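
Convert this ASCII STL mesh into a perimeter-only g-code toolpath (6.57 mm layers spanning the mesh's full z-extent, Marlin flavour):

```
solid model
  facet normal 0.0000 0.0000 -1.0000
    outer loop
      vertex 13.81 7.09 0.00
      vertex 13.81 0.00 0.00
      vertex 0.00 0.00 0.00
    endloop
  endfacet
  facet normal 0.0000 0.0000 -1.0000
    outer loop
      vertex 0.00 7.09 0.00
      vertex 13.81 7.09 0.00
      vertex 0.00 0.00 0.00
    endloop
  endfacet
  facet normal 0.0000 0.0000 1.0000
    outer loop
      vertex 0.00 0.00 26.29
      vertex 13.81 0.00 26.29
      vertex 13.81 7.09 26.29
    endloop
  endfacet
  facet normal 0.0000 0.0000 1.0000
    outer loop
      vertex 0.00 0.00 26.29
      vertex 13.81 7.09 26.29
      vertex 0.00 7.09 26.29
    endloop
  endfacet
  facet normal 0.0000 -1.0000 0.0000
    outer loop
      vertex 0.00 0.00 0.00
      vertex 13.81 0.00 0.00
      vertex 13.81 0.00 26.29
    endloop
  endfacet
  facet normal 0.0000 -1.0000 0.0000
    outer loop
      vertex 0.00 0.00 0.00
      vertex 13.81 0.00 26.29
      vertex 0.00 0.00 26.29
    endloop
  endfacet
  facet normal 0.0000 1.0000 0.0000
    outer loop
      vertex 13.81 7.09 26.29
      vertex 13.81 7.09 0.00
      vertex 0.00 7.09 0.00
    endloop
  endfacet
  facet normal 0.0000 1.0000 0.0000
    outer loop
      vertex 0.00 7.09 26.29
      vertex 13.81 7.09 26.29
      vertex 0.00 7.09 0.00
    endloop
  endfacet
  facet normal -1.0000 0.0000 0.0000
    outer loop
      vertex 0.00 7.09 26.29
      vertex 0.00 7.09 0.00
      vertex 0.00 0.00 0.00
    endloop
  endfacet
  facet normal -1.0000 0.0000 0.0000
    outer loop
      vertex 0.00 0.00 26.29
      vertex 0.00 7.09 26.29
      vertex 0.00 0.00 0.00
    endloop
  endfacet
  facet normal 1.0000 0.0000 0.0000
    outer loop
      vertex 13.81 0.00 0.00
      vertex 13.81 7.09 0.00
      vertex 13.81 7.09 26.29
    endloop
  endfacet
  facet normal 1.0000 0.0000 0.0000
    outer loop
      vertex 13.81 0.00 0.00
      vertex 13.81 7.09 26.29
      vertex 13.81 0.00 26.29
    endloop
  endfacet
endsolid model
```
; perimeter-only toolpath
G21 ; units = mm
G90 ; absolute positioning
G28 ; home
; layer 1
G0 Z6.57
G0 X0.00 Y0.00
G1 X13.81 Y0.00
G1 X13.81 Y7.09
G1 X0.00 Y7.09
G1 X0.00 Y0.00
; layer 2
G0 Z13.14
G0 X0.00 Y0.00
G1 X13.81 Y0.00
G1 X13.81 Y7.09
G1 X0.00 Y7.09
G1 X0.00 Y0.00
; layer 3
G0 Z19.72
G0 X0.00 Y0.00
G1 X13.81 Y0.00
G1 X13.81 Y7.09
G1 X0.00 Y7.09
G1 X0.00 Y0.00
; layer 4
G0 Z26.29
G0 X0.00 Y0.00
G1 X13.81 Y0.00
G1 X13.81 Y7.09
G1 X0.00 Y7.09
G1 X0.00 Y0.00
M2 ; end

The solid is a rectangular box, roughly 13.8 × 7.09 mm footprint and 26.3 mm tall. Slicing at Δz = 6.57 mm — 4 equal slices spanning the solid's height, so layer i sits at z = i·h/4 — gives 4 non-empty perimeters. Each is a 4-segment closed polygon; G0 lifts to the layer z and rapids to the start vertex, then G1 traces the edges.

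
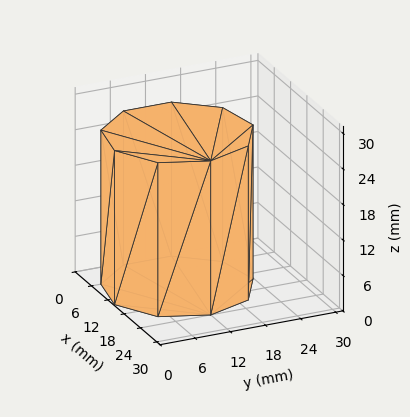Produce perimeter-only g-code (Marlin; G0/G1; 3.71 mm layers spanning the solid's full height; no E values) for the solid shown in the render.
Reading the render: the shape is a regular 9-sided prism (a cylinder approximated with 9 flat sides), circumscribed radius ≈ 12 mm, height ≈ 26 mm (dimensions read to the nearest mm from the axis ticks). For the g-code, the solid's height is divided into equal slices at the stated Δz and each level perimeter traced with G1 moves after a G0 lift.

; perimeter-only toolpath
G21 ; units = mm
G90 ; absolute positioning
G28 ; home
; layer 1
G0 Z3.71
G0 X24.00 Y12.00
G1 X21.19 Y19.71
G1 X14.08 Y23.82
G1 X6.00 Y22.39
G1 X0.72 Y16.10
G1 X0.72 Y7.90
G1 X6.00 Y1.61
G1 X14.08 Y0.18
G1 X21.19 Y4.29
G1 X24.00 Y12.00
; layer 2
G0 Z7.43
G0 X24.00 Y12.00
G1 X21.19 Y19.71
G1 X14.08 Y23.82
G1 X6.00 Y22.39
G1 X0.72 Y16.10
G1 X0.72 Y7.90
G1 X6.00 Y1.61
G1 X14.08 Y0.18
G1 X21.19 Y4.29
G1 X24.00 Y12.00
; layer 3
G0 Z11.14
G0 X24.00 Y12.00
G1 X21.19 Y19.71
G1 X14.08 Y23.82
G1 X6.00 Y22.39
G1 X0.72 Y16.10
G1 X0.72 Y7.90
G1 X6.00 Y1.61
G1 X14.08 Y0.18
G1 X21.19 Y4.29
G1 X24.00 Y12.00
; layer 4
G0 Z14.86
G0 X24.00 Y12.00
G1 X21.19 Y19.71
G1 X14.08 Y23.82
G1 X6.00 Y22.39
G1 X0.72 Y16.10
G1 X0.72 Y7.90
G1 X6.00 Y1.61
G1 X14.08 Y0.18
G1 X21.19 Y4.29
G1 X24.00 Y12.00
; layer 5
G0 Z18.57
G0 X24.00 Y12.00
G1 X21.19 Y19.71
G1 X14.08 Y23.82
G1 X6.00 Y22.39
G1 X0.72 Y16.10
G1 X0.72 Y7.90
G1 X6.00 Y1.61
G1 X14.08 Y0.18
G1 X21.19 Y4.29
G1 X24.00 Y12.00
; layer 6
G0 Z22.29
G0 X24.00 Y12.00
G1 X21.19 Y19.71
G1 X14.08 Y23.82
G1 X6.00 Y22.39
G1 X0.72 Y16.10
G1 X0.72 Y7.90
G1 X6.00 Y1.61
G1 X14.08 Y0.18
G1 X21.19 Y4.29
G1 X24.00 Y12.00
; layer 7
G0 Z26.00
G0 X24.00 Y12.00
G1 X21.19 Y19.71
G1 X14.08 Y23.82
G1 X6.00 Y22.39
G1 X0.72 Y16.10
G1 X0.72 Y7.90
G1 X6.00 Y1.61
G1 X14.08 Y0.18
G1 X21.19 Y4.29
G1 X24.00 Y12.00
M2 ; end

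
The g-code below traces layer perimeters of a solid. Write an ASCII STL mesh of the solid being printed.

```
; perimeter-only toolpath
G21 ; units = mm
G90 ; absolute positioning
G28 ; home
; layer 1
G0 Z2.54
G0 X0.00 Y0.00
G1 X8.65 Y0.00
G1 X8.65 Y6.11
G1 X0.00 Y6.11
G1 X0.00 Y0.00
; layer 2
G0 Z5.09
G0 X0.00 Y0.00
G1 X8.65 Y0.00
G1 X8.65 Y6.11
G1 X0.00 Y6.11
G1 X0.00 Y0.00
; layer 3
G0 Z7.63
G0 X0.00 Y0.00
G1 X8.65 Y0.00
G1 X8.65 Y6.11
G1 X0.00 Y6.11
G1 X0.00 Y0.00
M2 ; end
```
solid part
  facet normal 0.0000 0.0000 -1.0000
    outer loop
      vertex 8.65 6.11 0.00
      vertex 8.65 0.00 0.00
      vertex 0.00 0.00 0.00
    endloop
  endfacet
  facet normal 0.0000 0.0000 -1.0000
    outer loop
      vertex 0.00 6.11 0.00
      vertex 8.65 6.11 0.00
      vertex 0.00 0.00 0.00
    endloop
  endfacet
  facet normal 0.0000 0.0000 1.0000
    outer loop
      vertex 0.00 0.00 7.63
      vertex 8.65 0.00 7.63
      vertex 8.65 6.11 7.63
    endloop
  endfacet
  facet normal 0.0000 0.0000 1.0000
    outer loop
      vertex 0.00 0.00 7.63
      vertex 8.65 6.11 7.63
      vertex 0.00 6.11 7.63
    endloop
  endfacet
  facet normal 0.0000 -1.0000 0.0000
    outer loop
      vertex 0.00 0.00 0.00
      vertex 8.65 0.00 0.00
      vertex 8.65 0.00 7.63
    endloop
  endfacet
  facet normal 0.0000 -1.0000 0.0000
    outer loop
      vertex 0.00 0.00 0.00
      vertex 8.65 0.00 7.63
      vertex 0.00 0.00 7.63
    endloop
  endfacet
  facet normal 0.0000 1.0000 0.0000
    outer loop
      vertex 8.65 6.11 7.63
      vertex 8.65 6.11 0.00
      vertex 0.00 6.11 0.00
    endloop
  endfacet
  facet normal 0.0000 1.0000 0.0000
    outer loop
      vertex 0.00 6.11 7.63
      vertex 8.65 6.11 7.63
      vertex 0.00 6.11 0.00
    endloop
  endfacet
  facet normal -1.0000 0.0000 0.0000
    outer loop
      vertex 0.00 6.11 7.63
      vertex 0.00 6.11 0.00
      vertex 0.00 0.00 0.00
    endloop
  endfacet
  facet normal -1.0000 0.0000 0.0000
    outer loop
      vertex 0.00 0.00 7.63
      vertex 0.00 6.11 7.63
      vertex 0.00 0.00 0.00
    endloop
  endfacet
  facet normal 1.0000 0.0000 0.0000
    outer loop
      vertex 8.65 0.00 0.00
      vertex 8.65 6.11 0.00
      vertex 8.65 6.11 7.63
    endloop
  endfacet
  facet normal 1.0000 0.0000 0.0000
    outer loop
      vertex 8.65 0.00 0.00
      vertex 8.65 6.11 7.63
      vertex 8.65 0.00 7.63
    endloop
  endfacet
endsolid part

The G0 Z moves step by Δz≈2.54 mm. Every layer's G1 loop is the same polygon, so the solid is a straight extrusion of it from z=0 to z≈7.63. Closing with flat bottom and top caps and triangulating gives 12 facets — a rectangular box, roughly 8.65 × 6.11 mm footprint and 7.63 mm tall.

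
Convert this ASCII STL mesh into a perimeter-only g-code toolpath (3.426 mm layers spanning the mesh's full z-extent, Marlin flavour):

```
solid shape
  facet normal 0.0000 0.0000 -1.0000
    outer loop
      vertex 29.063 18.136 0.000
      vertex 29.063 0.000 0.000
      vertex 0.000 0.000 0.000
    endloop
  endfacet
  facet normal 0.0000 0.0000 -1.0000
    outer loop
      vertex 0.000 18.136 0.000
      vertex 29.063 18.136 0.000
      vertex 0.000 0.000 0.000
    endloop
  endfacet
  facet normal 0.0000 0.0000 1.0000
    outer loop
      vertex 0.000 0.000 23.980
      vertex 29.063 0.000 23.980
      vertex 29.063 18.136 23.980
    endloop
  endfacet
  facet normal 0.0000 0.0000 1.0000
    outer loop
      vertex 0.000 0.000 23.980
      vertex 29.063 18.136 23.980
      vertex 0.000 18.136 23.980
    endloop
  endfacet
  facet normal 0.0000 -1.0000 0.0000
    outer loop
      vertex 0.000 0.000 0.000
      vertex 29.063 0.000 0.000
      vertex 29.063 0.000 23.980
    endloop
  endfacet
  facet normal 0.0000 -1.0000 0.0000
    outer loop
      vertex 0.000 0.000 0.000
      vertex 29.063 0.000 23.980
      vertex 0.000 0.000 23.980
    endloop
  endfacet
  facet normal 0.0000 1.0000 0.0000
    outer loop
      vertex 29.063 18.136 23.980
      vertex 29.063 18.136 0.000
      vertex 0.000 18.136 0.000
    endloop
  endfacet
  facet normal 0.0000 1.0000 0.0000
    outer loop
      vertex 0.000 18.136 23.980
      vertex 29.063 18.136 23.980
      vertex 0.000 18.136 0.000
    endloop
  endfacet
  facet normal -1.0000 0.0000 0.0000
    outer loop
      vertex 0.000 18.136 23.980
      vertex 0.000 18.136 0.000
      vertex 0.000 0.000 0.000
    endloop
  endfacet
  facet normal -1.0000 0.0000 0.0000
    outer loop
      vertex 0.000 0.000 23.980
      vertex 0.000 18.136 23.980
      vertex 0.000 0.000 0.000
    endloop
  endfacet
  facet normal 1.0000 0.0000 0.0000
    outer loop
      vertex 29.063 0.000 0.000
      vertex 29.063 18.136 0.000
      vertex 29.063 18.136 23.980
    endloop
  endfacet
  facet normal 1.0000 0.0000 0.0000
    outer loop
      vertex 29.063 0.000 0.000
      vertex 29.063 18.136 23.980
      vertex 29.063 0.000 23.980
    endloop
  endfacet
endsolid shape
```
; perimeter-only toolpath
G21 ; units = mm
G90 ; absolute positioning
G28 ; home
; layer 1
G0 Z3.426
G0 X0.000 Y0.000
G1 X29.063 Y0.000
G1 X29.063 Y18.136
G1 X0.000 Y18.136
G1 X0.000 Y0.000
; layer 2
G0 Z6.851
G0 X0.000 Y0.000
G1 X29.063 Y0.000
G1 X29.063 Y18.136
G1 X0.000 Y18.136
G1 X0.000 Y0.000
; layer 3
G0 Z10.277
G0 X0.000 Y0.000
G1 X29.063 Y0.000
G1 X29.063 Y18.136
G1 X0.000 Y18.136
G1 X0.000 Y0.000
; layer 4
G0 Z13.703
G0 X0.000 Y0.000
G1 X29.063 Y0.000
G1 X29.063 Y18.136
G1 X0.000 Y18.136
G1 X0.000 Y0.000
; layer 5
G0 Z17.129
G0 X0.000 Y0.000
G1 X29.063 Y0.000
G1 X29.063 Y18.136
G1 X0.000 Y18.136
G1 X0.000 Y0.000
; layer 6
G0 Z20.554
G0 X0.000 Y0.000
G1 X29.063 Y0.000
G1 X29.063 Y18.136
G1 X0.000 Y18.136
G1 X0.000 Y0.000
; layer 7
G0 Z23.980
G0 X0.000 Y0.000
G1 X29.063 Y0.000
G1 X29.063 Y18.136
G1 X0.000 Y18.136
G1 X0.000 Y0.000
M2 ; end

The solid is a rectangular box, roughly 29.1 × 18.1 mm footprint and 24 mm tall. Slicing at Δz = 3.426 mm — 7 equal slices spanning the solid's height, so layer i sits at z = i·h/7 — gives 7 non-empty perimeters. Each is a 4-segment closed polygon; G0 lifts to the layer z and rapids to the start vertex, then G1 traces the edges.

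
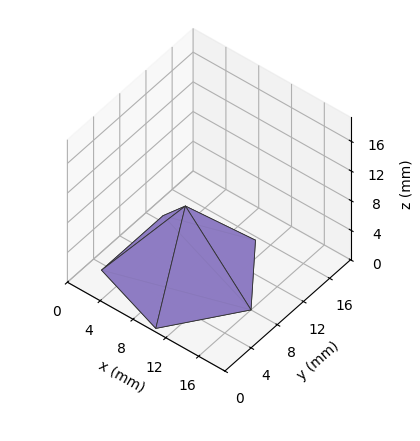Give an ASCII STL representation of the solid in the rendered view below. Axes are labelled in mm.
Reading the render: the shape is a regular 5-sided pyramid, base circumscribed radius ≈ 8 mm, apex at z ≈ 9 mm (dimensions read to the nearest mm from the axis ticks). For the STL, each face is triangulated and given an outward normal.

solid part
  facet normal 0.0000 0.0000 -1.0000
    outer loop
      vertex 1.53 12.70 0.00
      vertex 10.47 15.61 0.00
      vertex 16.00 8.00 0.00
    endloop
  endfacet
  facet normal 0.0000 0.0000 -1.0000
    outer loop
      vertex 1.53 3.30 0.00
      vertex 1.53 12.70 0.00
      vertex 16.00 8.00 0.00
    endloop
  endfacet
  facet normal 0.0000 0.0000 -1.0000
    outer loop
      vertex 10.47 0.39 0.00
      vertex 1.53 3.30 0.00
      vertex 16.00 8.00 0.00
    endloop
  endfacet
  facet normal 0.6568 0.4773 0.5838
    outer loop
      vertex 16.00 8.00 0.00
      vertex 10.47 15.61 0.00
      vertex 8.00 8.00 9.00
    endloop
  endfacet
  facet normal -0.2513 0.7720 0.5838
    outer loop
      vertex 10.47 15.61 0.00
      vertex 1.53 12.70 0.00
      vertex 8.00 8.00 9.00
    endloop
  endfacet
  facet normal -0.8120 0.0000 0.5837
    outer loop
      vertex 1.53 12.70 0.00
      vertex 1.53 3.30 0.00
      vertex 8.00 8.00 9.00
    endloop
  endfacet
  facet normal -0.2513 -0.7720 0.5838
    outer loop
      vertex 1.53 3.30 0.00
      vertex 10.47 0.39 0.00
      vertex 8.00 8.00 9.00
    endloop
  endfacet
  facet normal 0.6568 -0.4773 0.5838
    outer loop
      vertex 10.47 0.39 0.00
      vertex 16.00 8.00 0.00
      vertex 8.00 8.00 9.00
    endloop
  endfacet
endsolid part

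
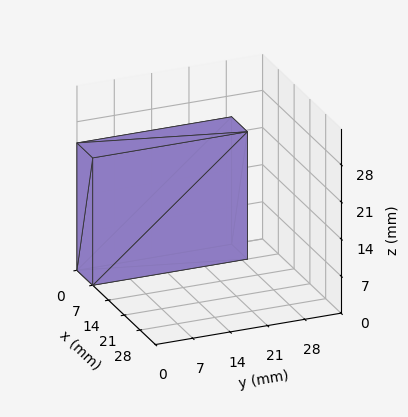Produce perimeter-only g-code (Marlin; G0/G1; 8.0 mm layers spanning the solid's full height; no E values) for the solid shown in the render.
Reading the render: the shape is a rectangular box, roughly 7 × 29 mm footprint and 24 mm tall (dimensions read to the nearest mm from the axis ticks). For the g-code, the solid's height is divided into equal slices at the stated Δz and each level perimeter traced with G1 moves after a G0 lift.

; perimeter-only toolpath
G21 ; units = mm
G90 ; absolute positioning
G28 ; home
; layer 1
G0 Z8.0
G0 X0.0 Y0.0
G1 X7.0 Y0.0
G1 X7.0 Y29.0
G1 X0.0 Y29.0
G1 X0.0 Y0.0
; layer 2
G0 Z16.0
G0 X0.0 Y0.0
G1 X7.0 Y0.0
G1 X7.0 Y29.0
G1 X0.0 Y29.0
G1 X0.0 Y0.0
; layer 3
G0 Z24.0
G0 X0.0 Y0.0
G1 X7.0 Y0.0
G1 X7.0 Y29.0
G1 X0.0 Y29.0
G1 X0.0 Y0.0
M2 ; end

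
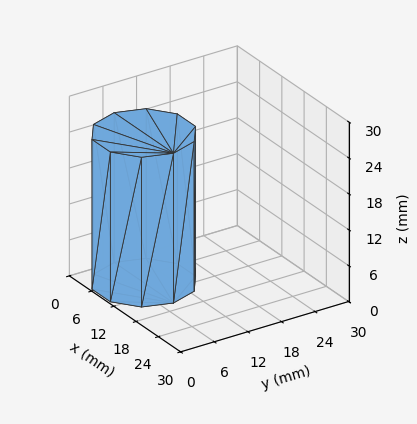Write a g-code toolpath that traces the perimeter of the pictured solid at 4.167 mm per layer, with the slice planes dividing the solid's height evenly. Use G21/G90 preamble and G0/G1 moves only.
Reading the render: the shape is a regular 10-sided prism (a cylinder approximated with 10 flat sides), circumscribed radius ≈ 8 mm, height ≈ 25 mm (dimensions read to the nearest mm from the axis ticks). For the g-code, the solid's height is divided into equal slices at the stated Δz and each level perimeter traced with G1 moves after a G0 lift.

; perimeter-only toolpath
G21 ; units = mm
G90 ; absolute positioning
G28 ; home
; layer 1
G0 Z4.167
G0 X16.000 Y8.000
G1 X14.472 Y12.702
G1 X10.472 Y15.608
G1 X5.528 Y15.608
G1 X1.528 Y12.702
G1 X0.000 Y8.000
G1 X1.528 Y3.298
G1 X5.528 Y0.392
G1 X10.472 Y0.392
G1 X14.472 Y3.298
G1 X16.000 Y8.000
; layer 2
G0 Z8.333
G0 X16.000 Y8.000
G1 X14.472 Y12.702
G1 X10.472 Y15.608
G1 X5.528 Y15.608
G1 X1.528 Y12.702
G1 X0.000 Y8.000
G1 X1.528 Y3.298
G1 X5.528 Y0.392
G1 X10.472 Y0.392
G1 X14.472 Y3.298
G1 X16.000 Y8.000
; layer 3
G0 Z12.500
G0 X16.000 Y8.000
G1 X14.472 Y12.702
G1 X10.472 Y15.608
G1 X5.528 Y15.608
G1 X1.528 Y12.702
G1 X0.000 Y8.000
G1 X1.528 Y3.298
G1 X5.528 Y0.392
G1 X10.472 Y0.392
G1 X14.472 Y3.298
G1 X16.000 Y8.000
; layer 4
G0 Z16.667
G0 X16.000 Y8.000
G1 X14.472 Y12.702
G1 X10.472 Y15.608
G1 X5.528 Y15.608
G1 X1.528 Y12.702
G1 X0.000 Y8.000
G1 X1.528 Y3.298
G1 X5.528 Y0.392
G1 X10.472 Y0.392
G1 X14.472 Y3.298
G1 X16.000 Y8.000
; layer 5
G0 Z20.833
G0 X16.000 Y8.000
G1 X14.472 Y12.702
G1 X10.472 Y15.608
G1 X5.528 Y15.608
G1 X1.528 Y12.702
G1 X0.000 Y8.000
G1 X1.528 Y3.298
G1 X5.528 Y0.392
G1 X10.472 Y0.392
G1 X14.472 Y3.298
G1 X16.000 Y8.000
; layer 6
G0 Z25.000
G0 X16.000 Y8.000
G1 X14.472 Y12.702
G1 X10.472 Y15.608
G1 X5.528 Y15.608
G1 X1.528 Y12.702
G1 X0.000 Y8.000
G1 X1.528 Y3.298
G1 X5.528 Y0.392
G1 X10.472 Y0.392
G1 X14.472 Y3.298
G1 X16.000 Y8.000
M2 ; end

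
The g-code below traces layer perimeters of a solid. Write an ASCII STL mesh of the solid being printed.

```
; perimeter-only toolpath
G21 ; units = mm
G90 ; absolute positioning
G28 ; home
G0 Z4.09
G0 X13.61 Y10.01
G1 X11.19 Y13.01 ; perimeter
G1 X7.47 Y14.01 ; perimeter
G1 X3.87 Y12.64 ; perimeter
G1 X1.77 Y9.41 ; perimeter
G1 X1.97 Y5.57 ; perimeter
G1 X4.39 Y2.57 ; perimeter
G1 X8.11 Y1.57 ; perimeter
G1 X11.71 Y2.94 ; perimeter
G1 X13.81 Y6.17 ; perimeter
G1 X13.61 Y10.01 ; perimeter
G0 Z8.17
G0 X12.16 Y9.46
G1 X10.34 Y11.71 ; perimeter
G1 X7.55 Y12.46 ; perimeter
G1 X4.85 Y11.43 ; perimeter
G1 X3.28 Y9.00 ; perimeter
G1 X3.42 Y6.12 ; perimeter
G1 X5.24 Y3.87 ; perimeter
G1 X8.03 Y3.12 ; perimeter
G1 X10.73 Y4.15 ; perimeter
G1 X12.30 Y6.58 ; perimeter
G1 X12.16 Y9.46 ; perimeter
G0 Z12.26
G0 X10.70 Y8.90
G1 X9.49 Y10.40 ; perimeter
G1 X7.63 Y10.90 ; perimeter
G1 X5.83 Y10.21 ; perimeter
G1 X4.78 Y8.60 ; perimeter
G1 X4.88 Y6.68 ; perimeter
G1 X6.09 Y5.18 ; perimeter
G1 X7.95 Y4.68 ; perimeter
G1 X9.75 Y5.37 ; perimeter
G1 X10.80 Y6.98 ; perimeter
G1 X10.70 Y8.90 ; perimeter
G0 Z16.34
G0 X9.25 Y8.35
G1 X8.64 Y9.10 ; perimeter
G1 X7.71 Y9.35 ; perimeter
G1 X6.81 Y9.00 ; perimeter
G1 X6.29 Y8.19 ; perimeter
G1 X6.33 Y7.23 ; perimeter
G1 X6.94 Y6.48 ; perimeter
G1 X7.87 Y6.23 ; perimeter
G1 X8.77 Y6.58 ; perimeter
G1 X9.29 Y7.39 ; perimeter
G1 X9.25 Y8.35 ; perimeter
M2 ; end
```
solid part
  facet normal 0.0000 0.0000 -1.0000
    outer loop
      vertex 7.39 15.57 0.00
      vertex 12.04 14.32 0.00
      vertex 15.07 10.57 0.00
    endloop
  endfacet
  facet normal 0.0000 0.0000 -1.0000
    outer loop
      vertex 2.89 13.85 0.00
      vertex 7.39 15.57 0.00
      vertex 15.07 10.57 0.00
    endloop
  endfacet
  facet normal 0.0000 0.0000 -1.0000
    outer loop
      vertex 0.27 9.81 0.00
      vertex 2.89 13.85 0.00
      vertex 15.07 10.57 0.00
    endloop
  endfacet
  facet normal 0.0000 0.0000 -1.0000
    outer loop
      vertex 0.51 5.01 0.00
      vertex 0.27 9.81 0.00
      vertex 15.07 10.57 0.00
    endloop
  endfacet
  facet normal 0.0000 0.0000 -1.0000
    outer loop
      vertex 3.54 1.26 0.00
      vertex 0.51 5.01 0.00
      vertex 15.07 10.57 0.00
    endloop
  endfacet
  facet normal 0.0000 0.0000 -1.0000
    outer loop
      vertex 8.19 0.01 0.00
      vertex 3.54 1.26 0.00
      vertex 15.07 10.57 0.00
    endloop
  endfacet
  facet normal 0.0000 0.0000 -1.0000
    outer loop
      vertex 12.69 1.73 0.00
      vertex 8.19 0.01 0.00
      vertex 15.07 10.57 0.00
    endloop
  endfacet
  facet normal 0.0000 0.0000 -1.0000
    outer loop
      vertex 15.31 5.77 0.00
      vertex 12.69 1.73 0.00
      vertex 15.07 10.57 0.00
    endloop
  endfacet
  facet normal 0.7312 0.5908 0.3410
    outer loop
      vertex 15.07 10.57 0.00
      vertex 12.04 14.32 0.00
      vertex 7.79 7.79 20.43
    endloop
  endfacet
  facet normal 0.2440 0.9079 0.3409
    outer loop
      vertex 12.04 14.32 0.00
      vertex 7.39 15.57 0.00
      vertex 7.79 7.79 20.43
    endloop
  endfacet
  facet normal -0.3356 0.8781 0.3410
    outer loop
      vertex 7.39 15.57 0.00
      vertex 2.89 13.85 0.00
      vertex 7.79 7.79 20.43
    endloop
  endfacet
  facet normal -0.7888 0.5115 0.3409
    outer loop
      vertex 2.89 13.85 0.00
      vertex 0.27 9.81 0.00
      vertex 7.79 7.79 20.43
    endloop
  endfacet
  facet normal -0.9389 -0.0469 0.3410
    outer loop
      vertex 0.27 9.81 0.00
      vertex 0.51 5.01 0.00
      vertex 7.79 7.79 20.43
    endloop
  endfacet
  facet normal -0.7312 -0.5908 0.3410
    outer loop
      vertex 0.51 5.01 0.00
      vertex 3.54 1.26 0.00
      vertex 7.79 7.79 20.43
    endloop
  endfacet
  facet normal -0.2440 -0.9079 0.3409
    outer loop
      vertex 3.54 1.26 0.00
      vertex 8.19 0.01 0.00
      vertex 7.79 7.79 20.43
    endloop
  endfacet
  facet normal 0.3356 -0.8781 0.3410
    outer loop
      vertex 8.19 0.01 0.00
      vertex 12.69 1.73 0.00
      vertex 7.79 7.79 20.43
    endloop
  endfacet
  facet normal 0.7888 -0.5115 0.3409
    outer loop
      vertex 12.69 1.73 0.00
      vertex 15.31 5.77 0.00
      vertex 7.79 7.79 20.43
    endloop
  endfacet
  facet normal 0.9389 0.0469 0.3410
    outer loop
      vertex 15.31 5.77 0.00
      vertex 15.07 10.57 0.00
      vertex 7.79 7.79 20.43
    endloop
  endfacet
endsolid part

The G0 Z moves step by Δz≈4.09 mm. The G1 loops shrink linearly with z, so the solid tapers from its base footprint up to z≈20.4. Closing with a flat bottom cap and the tapered top and triangulating gives 18 facets — a regular 10-sided pyramid, base circumscribed radius ≈ 7.79 mm, apex at z ≈ 20.4 mm.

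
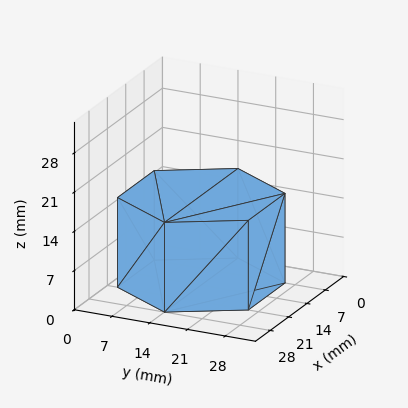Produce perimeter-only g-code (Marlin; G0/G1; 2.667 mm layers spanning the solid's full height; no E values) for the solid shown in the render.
Reading the render: the shape is a regular 6-sided prism (a cylinder approximated with 6 flat sides), circumscribed radius ≈ 14 mm, height ≈ 16 mm (dimensions read to the nearest mm from the axis ticks). For the g-code, the solid's height is divided into equal slices at the stated Δz and each level perimeter traced with G1 moves after a G0 lift.

; perimeter-only toolpath
G21 ; units = mm
G90 ; absolute positioning
G28 ; home
; layer 1
G0 Z2.667
G0 X28.000 Y14.000
G1 X21.000 Y26.124
G1 X7.000 Y26.124
G1 X0.000 Y14.000
G1 X7.000 Y1.876
G1 X21.000 Y1.876
G1 X28.000 Y14.000
; layer 2
G0 Z5.333
G0 X28.000 Y14.000
G1 X21.000 Y26.124
G1 X7.000 Y26.124
G1 X0.000 Y14.000
G1 X7.000 Y1.876
G1 X21.000 Y1.876
G1 X28.000 Y14.000
; layer 3
G0 Z8.000
G0 X28.000 Y14.000
G1 X21.000 Y26.124
G1 X7.000 Y26.124
G1 X0.000 Y14.000
G1 X7.000 Y1.876
G1 X21.000 Y1.876
G1 X28.000 Y14.000
; layer 4
G0 Z10.667
G0 X28.000 Y14.000
G1 X21.000 Y26.124
G1 X7.000 Y26.124
G1 X0.000 Y14.000
G1 X7.000 Y1.876
G1 X21.000 Y1.876
G1 X28.000 Y14.000
; layer 5
G0 Z13.333
G0 X28.000 Y14.000
G1 X21.000 Y26.124
G1 X7.000 Y26.124
G1 X0.000 Y14.000
G1 X7.000 Y1.876
G1 X21.000 Y1.876
G1 X28.000 Y14.000
; layer 6
G0 Z16.000
G0 X28.000 Y14.000
G1 X21.000 Y26.124
G1 X7.000 Y26.124
G1 X0.000 Y14.000
G1 X7.000 Y1.876
G1 X21.000 Y1.876
G1 X28.000 Y14.000
M2 ; end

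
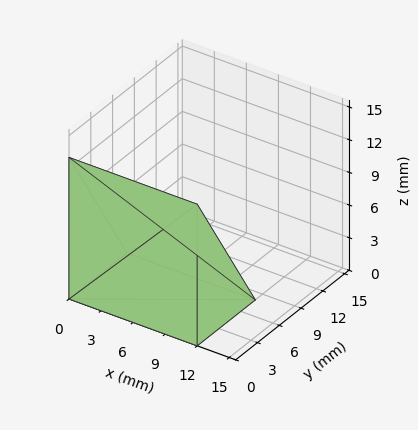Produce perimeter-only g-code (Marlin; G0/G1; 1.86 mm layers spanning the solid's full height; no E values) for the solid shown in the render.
Reading the render: the shape is a wedge (ramp): 12 × 8 mm base, rising to 13 mm along the y=0 edge and sloping linearly to z=0 at y=8 (dimensions read to the nearest mm from the axis ticks). For the g-code, the solid's height is divided into equal slices at the stated Δz and each level perimeter traced with G1 moves after a G0 lift.

; perimeter-only toolpath
G21 ; units = mm
G90 ; absolute positioning
G28 ; home
; layer 1
G0 Z1.86
G0 X0.00 Y0.00
G1 X12.00 Y0.00
G1 X12.00 Y6.86
G1 X0.00 Y6.86
G1 X0.00 Y0.00
; layer 2
G0 Z3.71
G0 X0.00 Y0.00
G1 X12.00 Y0.00
G1 X12.00 Y5.71
G1 X0.00 Y5.71
G1 X0.00 Y0.00
; layer 3
G0 Z5.57
G0 X0.00 Y0.00
G1 X12.00 Y0.00
G1 X12.00 Y4.57
G1 X0.00 Y4.57
G1 X0.00 Y0.00
; layer 4
G0 Z7.43
G0 X0.00 Y0.00
G1 X12.00 Y0.00
G1 X12.00 Y3.43
G1 X0.00 Y3.43
G1 X0.00 Y0.00
; layer 5
G0 Z9.29
G0 X0.00 Y0.00
G1 X12.00 Y0.00
G1 X12.00 Y2.29
G1 X0.00 Y2.29
G1 X0.00 Y0.00
; layer 6
G0 Z11.14
G0 X0.00 Y0.00
G1 X12.00 Y0.00
G1 X12.00 Y1.14
G1 X0.00 Y1.14
G1 X0.00 Y0.00
M2 ; end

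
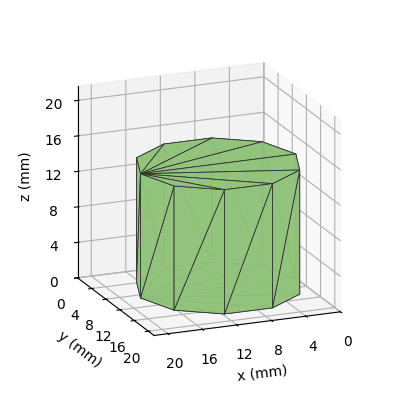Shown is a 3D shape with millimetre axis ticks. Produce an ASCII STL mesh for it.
Reading the render: the shape is a regular 10-sided prism (a cylinder approximated with 10 flat sides), circumscribed radius ≈ 9 mm, height ≈ 14 mm (dimensions read to the nearest mm from the axis ticks). For the STL, each face is triangulated and given an outward normal.

solid part
  facet normal 0.0000 0.0000 -1.0000
    outer loop
      vertex 11.78 17.56 0.00
      vertex 16.28 14.29 0.00
      vertex 18.00 9.00 0.00
    endloop
  endfacet
  facet normal 0.0000 0.0000 -1.0000
    outer loop
      vertex 6.22 17.56 0.00
      vertex 11.78 17.56 0.00
      vertex 18.00 9.00 0.00
    endloop
  endfacet
  facet normal 0.0000 0.0000 -1.0000
    outer loop
      vertex 1.72 14.29 0.00
      vertex 6.22 17.56 0.00
      vertex 18.00 9.00 0.00
    endloop
  endfacet
  facet normal 0.0000 0.0000 -1.0000
    outer loop
      vertex 0.00 9.00 0.00
      vertex 1.72 14.29 0.00
      vertex 18.00 9.00 0.00
    endloop
  endfacet
  facet normal 0.0000 0.0000 -1.0000
    outer loop
      vertex 1.72 3.71 0.00
      vertex 0.00 9.00 0.00
      vertex 18.00 9.00 0.00
    endloop
  endfacet
  facet normal 0.0000 0.0000 -1.0000
    outer loop
      vertex 6.22 0.44 0.00
      vertex 1.72 3.71 0.00
      vertex 18.00 9.00 0.00
    endloop
  endfacet
  facet normal 0.0000 0.0000 -1.0000
    outer loop
      vertex 11.78 0.44 0.00
      vertex 6.22 0.44 0.00
      vertex 18.00 9.00 0.00
    endloop
  endfacet
  facet normal 0.0000 0.0000 -1.0000
    outer loop
      vertex 16.28 3.71 0.00
      vertex 11.78 0.44 0.00
      vertex 18.00 9.00 0.00
    endloop
  endfacet
  facet normal 0.0000 0.0000 1.0000
    outer loop
      vertex 18.00 9.00 14.00
      vertex 16.28 14.29 14.00
      vertex 11.78 17.56 14.00
    endloop
  endfacet
  facet normal 0.0000 0.0000 1.0000
    outer loop
      vertex 18.00 9.00 14.00
      vertex 11.78 17.56 14.00
      vertex 6.22 17.56 14.00
    endloop
  endfacet
  facet normal 0.0000 0.0000 1.0000
    outer loop
      vertex 18.00 9.00 14.00
      vertex 6.22 17.56 14.00
      vertex 1.72 14.29 14.00
    endloop
  endfacet
  facet normal 0.0000 0.0000 1.0000
    outer loop
      vertex 18.00 9.00 14.00
      vertex 1.72 14.29 14.00
      vertex 0.00 9.00 14.00
    endloop
  endfacet
  facet normal 0.0000 0.0000 1.0000
    outer loop
      vertex 18.00 9.00 14.00
      vertex 0.00 9.00 14.00
      vertex 1.72 3.71 14.00
    endloop
  endfacet
  facet normal 0.0000 0.0000 1.0000
    outer loop
      vertex 18.00 9.00 14.00
      vertex 1.72 3.71 14.00
      vertex 6.22 0.44 14.00
    endloop
  endfacet
  facet normal 0.0000 0.0000 1.0000
    outer loop
      vertex 18.00 9.00 14.00
      vertex 6.22 0.44 14.00
      vertex 11.78 0.44 14.00
    endloop
  endfacet
  facet normal 0.0000 0.0000 1.0000
    outer loop
      vertex 18.00 9.00 14.00
      vertex 11.78 0.44 14.00
      vertex 16.28 3.71 14.00
    endloop
  endfacet
  facet normal 0.9510 0.3092 0.0000
    outer loop
      vertex 18.00 9.00 0.00
      vertex 16.28 14.29 0.00
      vertex 16.28 14.29 14.00
    endloop
  endfacet
  facet normal 0.9510 0.3092 0.0000
    outer loop
      vertex 18.00 9.00 0.00
      vertex 16.28 14.29 14.00
      vertex 18.00 9.00 14.00
    endloop
  endfacet
  facet normal 0.5879 0.8090 0.0000
    outer loop
      vertex 16.28 14.29 0.00
      vertex 11.78 17.56 0.00
      vertex 11.78 17.56 14.00
    endloop
  endfacet
  facet normal 0.5879 0.8090 0.0000
    outer loop
      vertex 16.28 14.29 0.00
      vertex 11.78 17.56 14.00
      vertex 16.28 14.29 14.00
    endloop
  endfacet
  facet normal 0.0000 1.0000 0.0000
    outer loop
      vertex 11.78 17.56 0.00
      vertex 6.22 17.56 0.00
      vertex 6.22 17.56 14.00
    endloop
  endfacet
  facet normal 0.0000 1.0000 0.0000
    outer loop
      vertex 11.78 17.56 0.00
      vertex 6.22 17.56 14.00
      vertex 11.78 17.56 14.00
    endloop
  endfacet
  facet normal -0.5879 0.8090 0.0000
    outer loop
      vertex 6.22 17.56 0.00
      vertex 1.72 14.29 0.00
      vertex 1.72 14.29 14.00
    endloop
  endfacet
  facet normal -0.5879 0.8090 0.0000
    outer loop
      vertex 6.22 17.56 0.00
      vertex 1.72 14.29 14.00
      vertex 6.22 17.56 14.00
    endloop
  endfacet
  facet normal -0.9510 0.3092 0.0000
    outer loop
      vertex 1.72 14.29 0.00
      vertex 0.00 9.00 0.00
      vertex 0.00 9.00 14.00
    endloop
  endfacet
  facet normal -0.9510 0.3092 0.0000
    outer loop
      vertex 1.72 14.29 0.00
      vertex 0.00 9.00 14.00
      vertex 1.72 14.29 14.00
    endloop
  endfacet
  facet normal -0.9510 -0.3092 0.0000
    outer loop
      vertex 0.00 9.00 0.00
      vertex 1.72 3.71 0.00
      vertex 1.72 3.71 14.00
    endloop
  endfacet
  facet normal -0.9510 -0.3092 0.0000
    outer loop
      vertex 0.00 9.00 0.00
      vertex 1.72 3.71 14.00
      vertex 0.00 9.00 14.00
    endloop
  endfacet
  facet normal -0.5879 -0.8090 0.0000
    outer loop
      vertex 1.72 3.71 0.00
      vertex 6.22 0.44 0.00
      vertex 6.22 0.44 14.00
    endloop
  endfacet
  facet normal -0.5879 -0.8090 0.0000
    outer loop
      vertex 1.72 3.71 0.00
      vertex 6.22 0.44 14.00
      vertex 1.72 3.71 14.00
    endloop
  endfacet
  facet normal 0.0000 -1.0000 0.0000
    outer loop
      vertex 6.22 0.44 0.00
      vertex 11.78 0.44 0.00
      vertex 11.78 0.44 14.00
    endloop
  endfacet
  facet normal 0.0000 -1.0000 0.0000
    outer loop
      vertex 6.22 0.44 0.00
      vertex 11.78 0.44 14.00
      vertex 6.22 0.44 14.00
    endloop
  endfacet
  facet normal 0.5879 -0.8090 0.0000
    outer loop
      vertex 11.78 0.44 0.00
      vertex 16.28 3.71 0.00
      vertex 16.28 3.71 14.00
    endloop
  endfacet
  facet normal 0.5879 -0.8090 0.0000
    outer loop
      vertex 11.78 0.44 0.00
      vertex 16.28 3.71 14.00
      vertex 11.78 0.44 14.00
    endloop
  endfacet
  facet normal 0.9510 -0.3092 0.0000
    outer loop
      vertex 16.28 3.71 0.00
      vertex 18.00 9.00 0.00
      vertex 18.00 9.00 14.00
    endloop
  endfacet
  facet normal 0.9510 -0.3092 0.0000
    outer loop
      vertex 16.28 3.71 0.00
      vertex 18.00 9.00 14.00
      vertex 16.28 3.71 14.00
    endloop
  endfacet
endsolid part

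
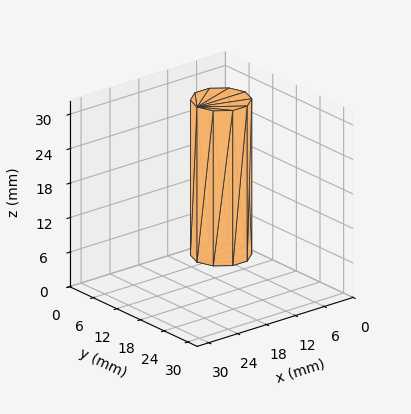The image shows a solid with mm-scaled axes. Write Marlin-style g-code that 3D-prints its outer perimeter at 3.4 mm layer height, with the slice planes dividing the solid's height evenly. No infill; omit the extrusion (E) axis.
Reading the render: the shape is a regular 10-sided prism (a cylinder approximated with 10 flat sides), circumscribed radius ≈ 5 mm, height ≈ 27 mm (dimensions read to the nearest mm from the axis ticks). For the g-code, the solid's height is divided into equal slices at the stated Δz and each level perimeter traced with G1 moves after a G0 lift.

; perimeter-only toolpath
G21 ; units = mm
G90 ; absolute positioning
G28 ; home
; layer 1
G0 Z3.4
G0 X10.0 Y5.0
G1 X9.0 Y7.9
G1 X6.5 Y9.8
G1 X3.5 Y9.8
G1 X1.0 Y7.9
G1 X0.0 Y5.0
G1 X1.0 Y2.1
G1 X3.5 Y0.2
G1 X6.5 Y0.2
G1 X9.0 Y2.1
G1 X10.0 Y5.0
; layer 2
G0 Z6.8
G0 X10.0 Y5.0
G1 X9.0 Y7.9
G1 X6.5 Y9.8
G1 X3.5 Y9.8
G1 X1.0 Y7.9
G1 X0.0 Y5.0
G1 X1.0 Y2.1
G1 X3.5 Y0.2
G1 X6.5 Y0.2
G1 X9.0 Y2.1
G1 X10.0 Y5.0
; layer 3
G0 Z10.1
G0 X10.0 Y5.0
G1 X9.0 Y7.9
G1 X6.5 Y9.8
G1 X3.5 Y9.8
G1 X1.0 Y7.9
G1 X0.0 Y5.0
G1 X1.0 Y2.1
G1 X3.5 Y0.2
G1 X6.5 Y0.2
G1 X9.0 Y2.1
G1 X10.0 Y5.0
; layer 4
G0 Z13.5
G0 X10.0 Y5.0
G1 X9.0 Y7.9
G1 X6.5 Y9.8
G1 X3.5 Y9.8
G1 X1.0 Y7.9
G1 X0.0 Y5.0
G1 X1.0 Y2.1
G1 X3.5 Y0.2
G1 X6.5 Y0.2
G1 X9.0 Y2.1
G1 X10.0 Y5.0
; layer 5
G0 Z16.9
G0 X10.0 Y5.0
G1 X9.0 Y7.9
G1 X6.5 Y9.8
G1 X3.5 Y9.8
G1 X1.0 Y7.9
G1 X0.0 Y5.0
G1 X1.0 Y2.1
G1 X3.5 Y0.2
G1 X6.5 Y0.2
G1 X9.0 Y2.1
G1 X10.0 Y5.0
; layer 6
G0 Z20.2
G0 X10.0 Y5.0
G1 X9.0 Y7.9
G1 X6.5 Y9.8
G1 X3.5 Y9.8
G1 X1.0 Y7.9
G1 X0.0 Y5.0
G1 X1.0 Y2.1
G1 X3.5 Y0.2
G1 X6.5 Y0.2
G1 X9.0 Y2.1
G1 X10.0 Y5.0
; layer 7
G0 Z23.6
G0 X10.0 Y5.0
G1 X9.0 Y7.9
G1 X6.5 Y9.8
G1 X3.5 Y9.8
G1 X1.0 Y7.9
G1 X0.0 Y5.0
G1 X1.0 Y2.1
G1 X3.5 Y0.2
G1 X6.5 Y0.2
G1 X9.0 Y2.1
G1 X10.0 Y5.0
; layer 8
G0 Z27.0
G0 X10.0 Y5.0
G1 X9.0 Y7.9
G1 X6.5 Y9.8
G1 X3.5 Y9.8
G1 X1.0 Y7.9
G1 X0.0 Y5.0
G1 X1.0 Y2.1
G1 X3.5 Y0.2
G1 X6.5 Y0.2
G1 X9.0 Y2.1
G1 X10.0 Y5.0
M2 ; end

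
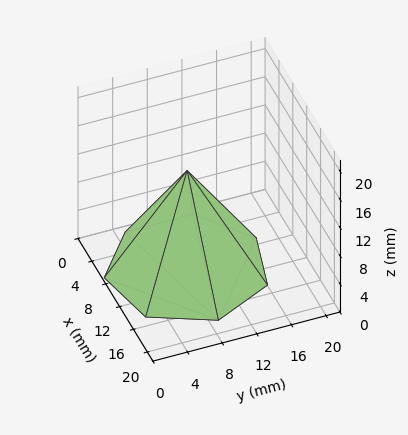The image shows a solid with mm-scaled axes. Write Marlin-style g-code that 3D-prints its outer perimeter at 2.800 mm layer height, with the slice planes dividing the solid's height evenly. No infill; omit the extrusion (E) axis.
Reading the render: the shape is a regular 7-sided pyramid, base circumscribed radius ≈ 9 mm, apex at z ≈ 14 mm (dimensions read to the nearest mm from the axis ticks). For the g-code, the solid's height is divided into equal slices at the stated Δz and each level perimeter traced with G1 moves after a G0 lift.

; perimeter-only toolpath
G21 ; units = mm
G90 ; absolute positioning
G28 ; home
; layer 1
G0 Z2.800
G0 X16.200 Y9.000
G1 X13.489 Y14.629
G1 X7.398 Y16.019
G1 X2.513 Y12.124
G1 X2.513 Y5.876
G1 X7.398 Y1.981
G1 X13.489 Y3.371
G1 X16.200 Y9.000
; layer 2
G0 Z5.600
G0 X14.400 Y9.000
G1 X12.367 Y13.222
G1 X7.798 Y14.264
G1 X4.135 Y11.343
G1 X4.135 Y6.657
G1 X7.798 Y3.736
G1 X12.367 Y4.778
G1 X14.400 Y9.000
; layer 3
G0 Z8.400
G0 X12.600 Y9.000
G1 X11.244 Y11.814
G1 X8.199 Y12.510
G1 X5.756 Y10.562
G1 X5.756 Y7.438
G1 X8.199 Y5.490
G1 X11.244 Y6.186
G1 X12.600 Y9.000
; layer 4
G0 Z11.200
G0 X10.800 Y9.000
G1 X10.122 Y10.407
G1 X8.599 Y10.755
G1 X7.378 Y9.781
G1 X7.378 Y8.219
G1 X8.599 Y7.245
G1 X10.122 Y7.593
G1 X10.800 Y9.000
M2 ; end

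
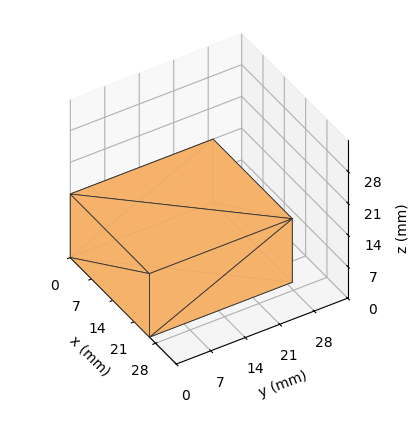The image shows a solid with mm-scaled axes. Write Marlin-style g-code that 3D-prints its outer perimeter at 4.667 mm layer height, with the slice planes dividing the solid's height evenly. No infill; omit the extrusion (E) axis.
Reading the render: the shape is a rectangular box, roughly 26 × 29 mm footprint and 14 mm tall (dimensions read to the nearest mm from the axis ticks). For the g-code, the solid's height is divided into equal slices at the stated Δz and each level perimeter traced with G1 moves after a G0 lift.

; perimeter-only toolpath
G21 ; units = mm
G90 ; absolute positioning
G28 ; home
; layer 1
G0 Z4.667
G0 X0.000 Y0.000
G1 X26.000 Y0.000
G1 X26.000 Y29.000
G1 X0.000 Y29.000
G1 X0.000 Y0.000
; layer 2
G0 Z9.333
G0 X0.000 Y0.000
G1 X26.000 Y0.000
G1 X26.000 Y29.000
G1 X0.000 Y29.000
G1 X0.000 Y0.000
; layer 3
G0 Z14.000
G0 X0.000 Y0.000
G1 X26.000 Y0.000
G1 X26.000 Y29.000
G1 X0.000 Y29.000
G1 X0.000 Y0.000
M2 ; end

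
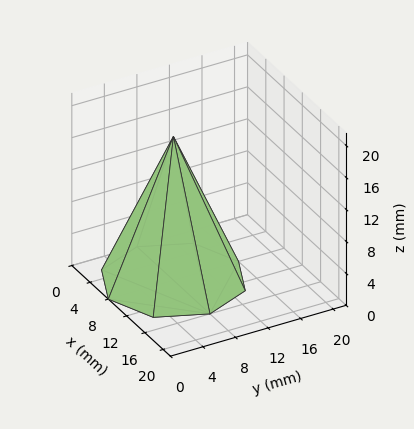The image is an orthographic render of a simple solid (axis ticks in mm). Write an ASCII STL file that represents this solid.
Reading the render: the shape is a regular 8-sided pyramid, base circumscribed radius ≈ 8 mm, apex at z ≈ 18 mm (dimensions read to the nearest mm from the axis ticks). For the STL, each face is triangulated and given an outward normal.

solid part
  facet normal 0.0000 0.0000 -1.0000
    outer loop
      vertex 8.000 16.000 0.000
      vertex 13.657 13.657 0.000
      vertex 16.000 8.000 0.000
    endloop
  endfacet
  facet normal 0.0000 0.0000 -1.0000
    outer loop
      vertex 2.343 13.657 0.000
      vertex 8.000 16.000 0.000
      vertex 16.000 8.000 0.000
    endloop
  endfacet
  facet normal 0.0000 0.0000 -1.0000
    outer loop
      vertex 0.000 8.000 0.000
      vertex 2.343 13.657 0.000
      vertex 16.000 8.000 0.000
    endloop
  endfacet
  facet normal 0.0000 0.0000 -1.0000
    outer loop
      vertex 2.343 2.343 0.000
      vertex 0.000 8.000 0.000
      vertex 16.000 8.000 0.000
    endloop
  endfacet
  facet normal 0.0000 0.0000 -1.0000
    outer loop
      vertex 8.000 0.000 0.000
      vertex 2.343 2.343 0.000
      vertex 16.000 8.000 0.000
    endloop
  endfacet
  facet normal 0.0000 0.0000 -1.0000
    outer loop
      vertex 13.657 2.343 0.000
      vertex 8.000 0.000 0.000
      vertex 16.000 8.000 0.000
    endloop
  endfacet
  facet normal 0.8546 0.3540 0.3798
    outer loop
      vertex 16.000 8.000 0.000
      vertex 13.657 13.657 0.000
      vertex 8.000 8.000 18.000
    endloop
  endfacet
  facet normal 0.3540 0.8546 0.3798
    outer loop
      vertex 13.657 13.657 0.000
      vertex 8.000 16.000 0.000
      vertex 8.000 8.000 18.000
    endloop
  endfacet
  facet normal -0.3540 0.8546 0.3798
    outer loop
      vertex 8.000 16.000 0.000
      vertex 2.343 13.657 0.000
      vertex 8.000 8.000 18.000
    endloop
  endfacet
  facet normal -0.8546 0.3540 0.3798
    outer loop
      vertex 2.343 13.657 0.000
      vertex 0.000 8.000 0.000
      vertex 8.000 8.000 18.000
    endloop
  endfacet
  facet normal -0.8546 -0.3540 0.3798
    outer loop
      vertex 0.000 8.000 0.000
      vertex 2.343 2.343 0.000
      vertex 8.000 8.000 18.000
    endloop
  endfacet
  facet normal -0.3540 -0.8546 0.3798
    outer loop
      vertex 2.343 2.343 0.000
      vertex 8.000 0.000 0.000
      vertex 8.000 8.000 18.000
    endloop
  endfacet
  facet normal 0.3540 -0.8546 0.3798
    outer loop
      vertex 8.000 0.000 0.000
      vertex 13.657 2.343 0.000
      vertex 8.000 8.000 18.000
    endloop
  endfacet
  facet normal 0.8546 -0.3540 0.3798
    outer loop
      vertex 13.657 2.343 0.000
      vertex 16.000 8.000 0.000
      vertex 8.000 8.000 18.000
    endloop
  endfacet
endsolid part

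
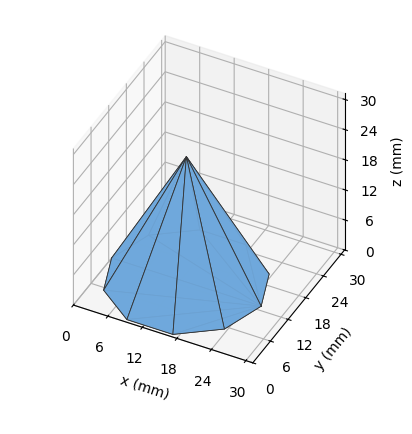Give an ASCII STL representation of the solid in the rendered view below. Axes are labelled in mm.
Reading the render: the shape is a regular 10-sided pyramid, base circumscribed radius ≈ 13 mm, apex at z ≈ 25 mm (dimensions read to the nearest mm from the axis ticks). For the STL, each face is triangulated and given an outward normal.

solid part
  facet normal 0.0000 0.0000 -1.0000
    outer loop
      vertex 17.0 25.4 0.0
      vertex 23.5 20.6 0.0
      vertex 26.0 13.0 0.0
    endloop
  endfacet
  facet normal 0.0000 0.0000 -1.0000
    outer loop
      vertex 9.0 25.4 0.0
      vertex 17.0 25.4 0.0
      vertex 26.0 13.0 0.0
    endloop
  endfacet
  facet normal 0.0000 0.0000 -1.0000
    outer loop
      vertex 2.5 20.6 0.0
      vertex 9.0 25.4 0.0
      vertex 26.0 13.0 0.0
    endloop
  endfacet
  facet normal 0.0000 0.0000 -1.0000
    outer loop
      vertex 0.0 13.0 0.0
      vertex 2.5 20.6 0.0
      vertex 26.0 13.0 0.0
    endloop
  endfacet
  facet normal 0.0000 0.0000 -1.0000
    outer loop
      vertex 2.5 5.4 0.0
      vertex 0.0 13.0 0.0
      vertex 26.0 13.0 0.0
    endloop
  endfacet
  facet normal 0.0000 0.0000 -1.0000
    outer loop
      vertex 9.0 0.6 0.0
      vertex 2.5 5.4 0.0
      vertex 26.0 13.0 0.0
    endloop
  endfacet
  facet normal 0.0000 0.0000 -1.0000
    outer loop
      vertex 17.0 0.6 0.0
      vertex 9.0 0.6 0.0
      vertex 26.0 13.0 0.0
    endloop
  endfacet
  facet normal 0.0000 0.0000 -1.0000
    outer loop
      vertex 23.5 5.4 0.0
      vertex 17.0 0.6 0.0
      vertex 26.0 13.0 0.0
    endloop
  endfacet
  facet normal 0.8517 0.2802 0.4429
    outer loop
      vertex 26.0 13.0 0.0
      vertex 23.5 20.6 0.0
      vertex 13.0 13.0 25.0
    endloop
  endfacet
  facet normal 0.5326 0.7212 0.4429
    outer loop
      vertex 23.5 20.6 0.0
      vertex 17.0 25.4 0.0
      vertex 13.0 13.0 25.0
    endloop
  endfacet
  facet normal 0.0000 0.8959 0.4443
    outer loop
      vertex 17.0 25.4 0.0
      vertex 9.0 25.4 0.0
      vertex 13.0 13.0 25.0
    endloop
  endfacet
  facet normal -0.5326 0.7212 0.4429
    outer loop
      vertex 9.0 25.4 0.0
      vertex 2.5 20.6 0.0
      vertex 13.0 13.0 25.0
    endloop
  endfacet
  facet normal -0.8517 0.2802 0.4429
    outer loop
      vertex 2.5 20.6 0.0
      vertex 0.0 13.0 0.0
      vertex 13.0 13.0 25.0
    endloop
  endfacet
  facet normal -0.8517 -0.2802 0.4429
    outer loop
      vertex 0.0 13.0 0.0
      vertex 2.5 5.4 0.0
      vertex 13.0 13.0 25.0
    endloop
  endfacet
  facet normal -0.5326 -0.7212 0.4429
    outer loop
      vertex 2.5 5.4 0.0
      vertex 9.0 0.6 0.0
      vertex 13.0 13.0 25.0
    endloop
  endfacet
  facet normal 0.0000 -0.8959 0.4443
    outer loop
      vertex 9.0 0.6 0.0
      vertex 17.0 0.6 0.0
      vertex 13.0 13.0 25.0
    endloop
  endfacet
  facet normal 0.5326 -0.7212 0.4429
    outer loop
      vertex 17.0 0.6 0.0
      vertex 23.5 5.4 0.0
      vertex 13.0 13.0 25.0
    endloop
  endfacet
  facet normal 0.8517 -0.2802 0.4429
    outer loop
      vertex 23.5 5.4 0.0
      vertex 26.0 13.0 0.0
      vertex 13.0 13.0 25.0
    endloop
  endfacet
endsolid part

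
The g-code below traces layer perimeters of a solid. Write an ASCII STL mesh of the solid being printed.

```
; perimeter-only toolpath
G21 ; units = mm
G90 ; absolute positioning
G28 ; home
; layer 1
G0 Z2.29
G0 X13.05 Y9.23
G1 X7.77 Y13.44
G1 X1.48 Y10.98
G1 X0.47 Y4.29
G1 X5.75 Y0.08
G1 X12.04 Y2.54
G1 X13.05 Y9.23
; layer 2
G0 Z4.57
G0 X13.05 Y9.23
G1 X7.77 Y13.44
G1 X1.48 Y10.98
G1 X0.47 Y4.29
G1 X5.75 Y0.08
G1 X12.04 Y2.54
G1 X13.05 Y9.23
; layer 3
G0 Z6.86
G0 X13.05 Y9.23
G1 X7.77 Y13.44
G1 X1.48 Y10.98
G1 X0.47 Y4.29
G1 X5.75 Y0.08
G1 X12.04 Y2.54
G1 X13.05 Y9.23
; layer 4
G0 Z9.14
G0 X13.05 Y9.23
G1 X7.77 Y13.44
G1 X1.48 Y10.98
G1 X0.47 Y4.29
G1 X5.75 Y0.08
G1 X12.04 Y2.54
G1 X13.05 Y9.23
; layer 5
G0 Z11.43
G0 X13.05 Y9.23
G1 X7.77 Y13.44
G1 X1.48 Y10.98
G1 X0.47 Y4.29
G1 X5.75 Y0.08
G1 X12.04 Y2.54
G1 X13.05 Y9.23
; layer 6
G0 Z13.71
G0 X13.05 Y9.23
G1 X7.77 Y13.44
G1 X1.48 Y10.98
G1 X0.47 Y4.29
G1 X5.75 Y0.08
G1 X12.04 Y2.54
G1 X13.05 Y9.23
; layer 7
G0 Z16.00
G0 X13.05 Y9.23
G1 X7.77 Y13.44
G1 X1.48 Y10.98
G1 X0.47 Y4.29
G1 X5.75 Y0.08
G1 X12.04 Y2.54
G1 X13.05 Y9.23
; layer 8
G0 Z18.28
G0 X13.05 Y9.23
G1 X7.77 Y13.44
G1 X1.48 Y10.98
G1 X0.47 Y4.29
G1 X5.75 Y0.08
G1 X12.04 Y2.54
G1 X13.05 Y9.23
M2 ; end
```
solid part
  facet normal 0.0000 0.0000 -1.0000
    outer loop
      vertex 1.48 10.98 0.00
      vertex 7.77 13.44 0.00
      vertex 13.05 9.23 0.00
    endloop
  endfacet
  facet normal 0.0000 0.0000 -1.0000
    outer loop
      vertex 0.47 4.29 0.00
      vertex 1.48 10.98 0.00
      vertex 13.05 9.23 0.00
    endloop
  endfacet
  facet normal 0.0000 0.0000 -1.0000
    outer loop
      vertex 5.75 0.08 0.00
      vertex 0.47 4.29 0.00
      vertex 13.05 9.23 0.00
    endloop
  endfacet
  facet normal 0.0000 0.0000 -1.0000
    outer loop
      vertex 12.04 2.54 0.00
      vertex 5.75 0.08 0.00
      vertex 13.05 9.23 0.00
    endloop
  endfacet
  facet normal 0.0000 0.0000 1.0000
    outer loop
      vertex 13.05 9.23 18.28
      vertex 7.77 13.44 18.28
      vertex 1.48 10.98 18.28
    endloop
  endfacet
  facet normal 0.0000 0.0000 1.0000
    outer loop
      vertex 13.05 9.23 18.28
      vertex 1.48 10.98 18.28
      vertex 0.47 4.29 18.28
    endloop
  endfacet
  facet normal 0.0000 0.0000 1.0000
    outer loop
      vertex 13.05 9.23 18.28
      vertex 0.47 4.29 18.28
      vertex 5.75 0.08 18.28
    endloop
  endfacet
  facet normal 0.0000 0.0000 1.0000
    outer loop
      vertex 13.05 9.23 18.28
      vertex 5.75 0.08 18.28
      vertex 12.04 2.54 18.28
    endloop
  endfacet
  facet normal 0.6234 0.7819 0.0000
    outer loop
      vertex 13.05 9.23 0.00
      vertex 7.77 13.44 0.00
      vertex 7.77 13.44 18.28
    endloop
  endfacet
  facet normal 0.6234 0.7819 0.0000
    outer loop
      vertex 13.05 9.23 0.00
      vertex 7.77 13.44 18.28
      vertex 13.05 9.23 18.28
    endloop
  endfacet
  facet normal -0.3642 0.9313 0.0000
    outer loop
      vertex 7.77 13.44 0.00
      vertex 1.48 10.98 0.00
      vertex 1.48 10.98 18.28
    endloop
  endfacet
  facet normal -0.3642 0.9313 0.0000
    outer loop
      vertex 7.77 13.44 0.00
      vertex 1.48 10.98 18.28
      vertex 7.77 13.44 18.28
    endloop
  endfacet
  facet normal -0.9888 0.1493 0.0000
    outer loop
      vertex 1.48 10.98 0.00
      vertex 0.47 4.29 0.00
      vertex 0.47 4.29 18.28
    endloop
  endfacet
  facet normal -0.9888 0.1493 0.0000
    outer loop
      vertex 1.48 10.98 0.00
      vertex 0.47 4.29 18.28
      vertex 1.48 10.98 18.28
    endloop
  endfacet
  facet normal -0.6234 -0.7819 0.0000
    outer loop
      vertex 0.47 4.29 0.00
      vertex 5.75 0.08 0.00
      vertex 5.75 0.08 18.28
    endloop
  endfacet
  facet normal -0.6234 -0.7819 0.0000
    outer loop
      vertex 0.47 4.29 0.00
      vertex 5.75 0.08 18.28
      vertex 0.47 4.29 18.28
    endloop
  endfacet
  facet normal 0.3642 -0.9313 0.0000
    outer loop
      vertex 5.75 0.08 0.00
      vertex 12.04 2.54 0.00
      vertex 12.04 2.54 18.28
    endloop
  endfacet
  facet normal 0.3642 -0.9313 0.0000
    outer loop
      vertex 5.75 0.08 0.00
      vertex 12.04 2.54 18.28
      vertex 5.75 0.08 18.28
    endloop
  endfacet
  facet normal 0.9888 -0.1493 0.0000
    outer loop
      vertex 12.04 2.54 0.00
      vertex 13.05 9.23 0.00
      vertex 13.05 9.23 18.28
    endloop
  endfacet
  facet normal 0.9888 -0.1493 0.0000
    outer loop
      vertex 12.04 2.54 0.00
      vertex 13.05 9.23 18.28
      vertex 12.04 2.54 18.28
    endloop
  endfacet
endsolid part

The G0 Z moves step by Δz≈2.29 mm. Every layer's G1 loop is the same polygon, so the solid is a straight extrusion of it from z=0 to z≈18.3. Closing with flat bottom and top caps and triangulating gives 20 facets — a regular 6-sided prism (a cylinder approximated with 6 flat sides), circumscribed radius ≈ 6.76 mm, height ≈ 18.3 mm.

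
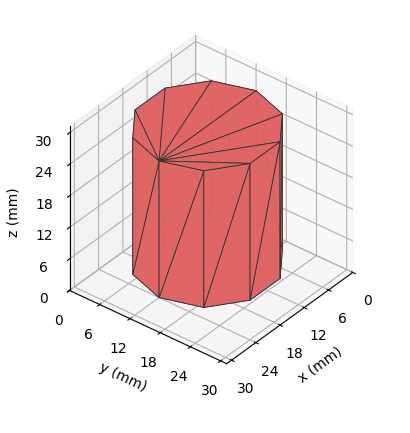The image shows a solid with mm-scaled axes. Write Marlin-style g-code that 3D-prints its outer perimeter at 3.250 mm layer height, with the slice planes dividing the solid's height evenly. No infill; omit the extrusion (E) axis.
Reading the render: the shape is a regular 10-sided prism (a cylinder approximated with 10 flat sides), circumscribed radius ≈ 12 mm, height ≈ 26 mm (dimensions read to the nearest mm from the axis ticks). For the g-code, the solid's height is divided into equal slices at the stated Δz and each level perimeter traced with G1 moves after a G0 lift.

; perimeter-only toolpath
G21 ; units = mm
G90 ; absolute positioning
G28 ; home
; layer 1
G0 Z3.250
G0 X24.000 Y12.000
G1 X21.708 Y19.053
G1 X15.708 Y23.413
G1 X8.292 Y23.413
G1 X2.292 Y19.053
G1 X0.000 Y12.000
G1 X2.292 Y4.947
G1 X8.292 Y0.587
G1 X15.708 Y0.587
G1 X21.708 Y4.947
G1 X24.000 Y12.000
; layer 2
G0 Z6.500
G0 X24.000 Y12.000
G1 X21.708 Y19.053
G1 X15.708 Y23.413
G1 X8.292 Y23.413
G1 X2.292 Y19.053
G1 X0.000 Y12.000
G1 X2.292 Y4.947
G1 X8.292 Y0.587
G1 X15.708 Y0.587
G1 X21.708 Y4.947
G1 X24.000 Y12.000
; layer 3
G0 Z9.750
G0 X24.000 Y12.000
G1 X21.708 Y19.053
G1 X15.708 Y23.413
G1 X8.292 Y23.413
G1 X2.292 Y19.053
G1 X0.000 Y12.000
G1 X2.292 Y4.947
G1 X8.292 Y0.587
G1 X15.708 Y0.587
G1 X21.708 Y4.947
G1 X24.000 Y12.000
; layer 4
G0 Z13.000
G0 X24.000 Y12.000
G1 X21.708 Y19.053
G1 X15.708 Y23.413
G1 X8.292 Y23.413
G1 X2.292 Y19.053
G1 X0.000 Y12.000
G1 X2.292 Y4.947
G1 X8.292 Y0.587
G1 X15.708 Y0.587
G1 X21.708 Y4.947
G1 X24.000 Y12.000
; layer 5
G0 Z16.250
G0 X24.000 Y12.000
G1 X21.708 Y19.053
G1 X15.708 Y23.413
G1 X8.292 Y23.413
G1 X2.292 Y19.053
G1 X0.000 Y12.000
G1 X2.292 Y4.947
G1 X8.292 Y0.587
G1 X15.708 Y0.587
G1 X21.708 Y4.947
G1 X24.000 Y12.000
; layer 6
G0 Z19.500
G0 X24.000 Y12.000
G1 X21.708 Y19.053
G1 X15.708 Y23.413
G1 X8.292 Y23.413
G1 X2.292 Y19.053
G1 X0.000 Y12.000
G1 X2.292 Y4.947
G1 X8.292 Y0.587
G1 X15.708 Y0.587
G1 X21.708 Y4.947
G1 X24.000 Y12.000
; layer 7
G0 Z22.750
G0 X24.000 Y12.000
G1 X21.708 Y19.053
G1 X15.708 Y23.413
G1 X8.292 Y23.413
G1 X2.292 Y19.053
G1 X0.000 Y12.000
G1 X2.292 Y4.947
G1 X8.292 Y0.587
G1 X15.708 Y0.587
G1 X21.708 Y4.947
G1 X24.000 Y12.000
; layer 8
G0 Z26.000
G0 X24.000 Y12.000
G1 X21.708 Y19.053
G1 X15.708 Y23.413
G1 X8.292 Y23.413
G1 X2.292 Y19.053
G1 X0.000 Y12.000
G1 X2.292 Y4.947
G1 X8.292 Y0.587
G1 X15.708 Y0.587
G1 X21.708 Y4.947
G1 X24.000 Y12.000
M2 ; end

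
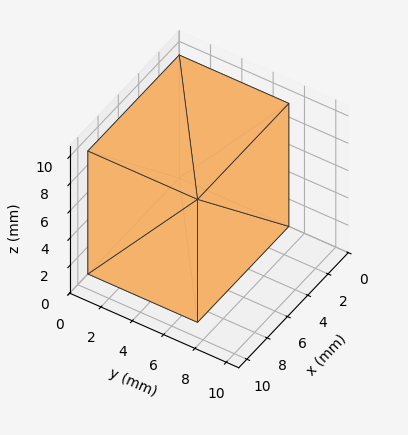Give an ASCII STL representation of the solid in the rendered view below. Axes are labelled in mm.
Reading the render: the shape is a rectangular box, roughly 9 × 7 mm footprint and 9 mm tall (dimensions read to the nearest mm from the axis ticks). For the STL, each face is triangulated and given an outward normal.

solid part
  facet normal 0.0000 0.0000 -1.0000
    outer loop
      vertex 9.00 7.00 0.00
      vertex 9.00 0.00 0.00
      vertex 0.00 0.00 0.00
    endloop
  endfacet
  facet normal 0.0000 0.0000 -1.0000
    outer loop
      vertex 0.00 7.00 0.00
      vertex 9.00 7.00 0.00
      vertex 0.00 0.00 0.00
    endloop
  endfacet
  facet normal 0.0000 0.0000 1.0000
    outer loop
      vertex 0.00 0.00 9.00
      vertex 9.00 0.00 9.00
      vertex 9.00 7.00 9.00
    endloop
  endfacet
  facet normal 0.0000 0.0000 1.0000
    outer loop
      vertex 0.00 0.00 9.00
      vertex 9.00 7.00 9.00
      vertex 0.00 7.00 9.00
    endloop
  endfacet
  facet normal 0.0000 -1.0000 0.0000
    outer loop
      vertex 0.00 0.00 0.00
      vertex 9.00 0.00 0.00
      vertex 9.00 0.00 9.00
    endloop
  endfacet
  facet normal 0.0000 -1.0000 0.0000
    outer loop
      vertex 0.00 0.00 0.00
      vertex 9.00 0.00 9.00
      vertex 0.00 0.00 9.00
    endloop
  endfacet
  facet normal 0.0000 1.0000 0.0000
    outer loop
      vertex 9.00 7.00 9.00
      vertex 9.00 7.00 0.00
      vertex 0.00 7.00 0.00
    endloop
  endfacet
  facet normal 0.0000 1.0000 0.0000
    outer loop
      vertex 0.00 7.00 9.00
      vertex 9.00 7.00 9.00
      vertex 0.00 7.00 0.00
    endloop
  endfacet
  facet normal -1.0000 0.0000 0.0000
    outer loop
      vertex 0.00 7.00 9.00
      vertex 0.00 7.00 0.00
      vertex 0.00 0.00 0.00
    endloop
  endfacet
  facet normal -1.0000 0.0000 0.0000
    outer loop
      vertex 0.00 0.00 9.00
      vertex 0.00 7.00 9.00
      vertex 0.00 0.00 0.00
    endloop
  endfacet
  facet normal 1.0000 0.0000 0.0000
    outer loop
      vertex 9.00 0.00 0.00
      vertex 9.00 7.00 0.00
      vertex 9.00 7.00 9.00
    endloop
  endfacet
  facet normal 1.0000 0.0000 0.0000
    outer loop
      vertex 9.00 0.00 0.00
      vertex 9.00 7.00 9.00
      vertex 9.00 0.00 9.00
    endloop
  endfacet
endsolid part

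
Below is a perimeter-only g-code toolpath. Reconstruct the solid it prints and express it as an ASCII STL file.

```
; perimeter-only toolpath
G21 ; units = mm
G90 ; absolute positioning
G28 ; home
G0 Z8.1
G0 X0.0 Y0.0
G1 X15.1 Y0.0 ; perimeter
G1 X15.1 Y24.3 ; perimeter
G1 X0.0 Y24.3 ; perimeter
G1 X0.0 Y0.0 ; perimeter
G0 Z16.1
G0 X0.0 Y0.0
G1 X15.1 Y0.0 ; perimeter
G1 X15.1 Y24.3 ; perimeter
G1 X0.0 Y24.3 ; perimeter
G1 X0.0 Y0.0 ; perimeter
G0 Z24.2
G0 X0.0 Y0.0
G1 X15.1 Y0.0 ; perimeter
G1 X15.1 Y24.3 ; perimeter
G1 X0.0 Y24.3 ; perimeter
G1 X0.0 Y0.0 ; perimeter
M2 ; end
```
solid part
  facet normal 0.0000 0.0000 -1.0000
    outer loop
      vertex 15.1 24.3 0.0
      vertex 15.1 0.0 0.0
      vertex 0.0 0.0 0.0
    endloop
  endfacet
  facet normal 0.0000 0.0000 -1.0000
    outer loop
      vertex 0.0 24.3 0.0
      vertex 15.1 24.3 0.0
      vertex 0.0 0.0 0.0
    endloop
  endfacet
  facet normal 0.0000 0.0000 1.0000
    outer loop
      vertex 0.0 0.0 24.2
      vertex 15.1 0.0 24.2
      vertex 15.1 24.3 24.2
    endloop
  endfacet
  facet normal 0.0000 0.0000 1.0000
    outer loop
      vertex 0.0 0.0 24.2
      vertex 15.1 24.3 24.2
      vertex 0.0 24.3 24.2
    endloop
  endfacet
  facet normal 0.0000 -1.0000 0.0000
    outer loop
      vertex 0.0 0.0 0.0
      vertex 15.1 0.0 0.0
      vertex 15.1 0.0 24.2
    endloop
  endfacet
  facet normal 0.0000 -1.0000 0.0000
    outer loop
      vertex 0.0 0.0 0.0
      vertex 15.1 0.0 24.2
      vertex 0.0 0.0 24.2
    endloop
  endfacet
  facet normal 0.0000 1.0000 0.0000
    outer loop
      vertex 15.1 24.3 24.2
      vertex 15.1 24.3 0.0
      vertex 0.0 24.3 0.0
    endloop
  endfacet
  facet normal 0.0000 1.0000 0.0000
    outer loop
      vertex 0.0 24.3 24.2
      vertex 15.1 24.3 24.2
      vertex 0.0 24.3 0.0
    endloop
  endfacet
  facet normal -1.0000 0.0000 0.0000
    outer loop
      vertex 0.0 24.3 24.2
      vertex 0.0 24.3 0.0
      vertex 0.0 0.0 0.0
    endloop
  endfacet
  facet normal -1.0000 0.0000 0.0000
    outer loop
      vertex 0.0 0.0 24.2
      vertex 0.0 24.3 24.2
      vertex 0.0 0.0 0.0
    endloop
  endfacet
  facet normal 1.0000 0.0000 0.0000
    outer loop
      vertex 15.1 0.0 0.0
      vertex 15.1 24.3 0.0
      vertex 15.1 24.3 24.2
    endloop
  endfacet
  facet normal 1.0000 0.0000 0.0000
    outer loop
      vertex 15.1 0.0 0.0
      vertex 15.1 24.3 24.2
      vertex 15.1 0.0 24.2
    endloop
  endfacet
endsolid part

The G0 Z moves step by Δz≈8.1 mm. Every layer's G1 loop is the same polygon, so the solid is a straight extrusion of it from z=0 to z≈24.2. Closing with flat bottom and top caps and triangulating gives 12 facets — a rectangular box, roughly 15.1 × 24.3 mm footprint and 24.2 mm tall.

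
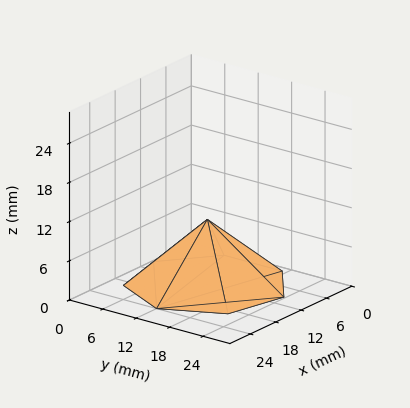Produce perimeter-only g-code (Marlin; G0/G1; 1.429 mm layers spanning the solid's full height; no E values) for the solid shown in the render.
Reading the render: the shape is a regular 7-sided pyramid, base circumscribed radius ≈ 12 mm, apex at z ≈ 10 mm (dimensions read to the nearest mm from the axis ticks). For the g-code, the solid's height is divided into equal slices at the stated Δz and each level perimeter traced with G1 moves after a G0 lift.

; perimeter-only toolpath
G21 ; units = mm
G90 ; absolute positioning
G28 ; home
; layer 1
G0 Z1.429
G0 X22.286 Y12.000
G1 X18.413 Y20.042
G1 X9.711 Y22.028
G1 X2.733 Y16.463
G1 X2.733 Y7.537
G1 X9.711 Y1.972
G1 X18.413 Y3.958
G1 X22.286 Y12.000
; layer 2
G0 Z2.857
G0 X20.571 Y12.000
G1 X17.344 Y18.701
G1 X10.093 Y20.356
G1 X4.277 Y15.719
G1 X4.277 Y8.281
G1 X10.093 Y3.644
G1 X17.344 Y5.299
G1 X20.571 Y12.000
; layer 3
G0 Z4.286
G0 X18.857 Y12.000
G1 X16.275 Y17.361
G1 X10.474 Y18.685
G1 X5.822 Y14.975
G1 X5.822 Y9.025
G1 X10.474 Y5.315
G1 X16.275 Y6.639
G1 X18.857 Y12.000
; layer 4
G0 Z5.714
G0 X17.143 Y12.000
G1 X15.207 Y16.021
G1 X10.856 Y17.014
G1 X7.366 Y14.232
G1 X7.366 Y9.768
G1 X10.856 Y6.986
G1 X15.207 Y7.979
G1 X17.143 Y12.000
; layer 5
G0 Z7.143
G0 X15.429 Y12.000
G1 X14.138 Y14.681
G1 X11.237 Y15.343
G1 X8.911 Y13.488
G1 X8.911 Y10.512
G1 X11.237 Y8.657
G1 X14.138 Y9.319
G1 X15.429 Y12.000
; layer 6
G0 Z8.571
G0 X13.714 Y12.000
G1 X13.069 Y13.340
G1 X11.619 Y13.671
G1 X10.455 Y12.744
G1 X10.455 Y11.256
G1 X11.619 Y10.329
G1 X13.069 Y10.660
G1 X13.714 Y12.000
M2 ; end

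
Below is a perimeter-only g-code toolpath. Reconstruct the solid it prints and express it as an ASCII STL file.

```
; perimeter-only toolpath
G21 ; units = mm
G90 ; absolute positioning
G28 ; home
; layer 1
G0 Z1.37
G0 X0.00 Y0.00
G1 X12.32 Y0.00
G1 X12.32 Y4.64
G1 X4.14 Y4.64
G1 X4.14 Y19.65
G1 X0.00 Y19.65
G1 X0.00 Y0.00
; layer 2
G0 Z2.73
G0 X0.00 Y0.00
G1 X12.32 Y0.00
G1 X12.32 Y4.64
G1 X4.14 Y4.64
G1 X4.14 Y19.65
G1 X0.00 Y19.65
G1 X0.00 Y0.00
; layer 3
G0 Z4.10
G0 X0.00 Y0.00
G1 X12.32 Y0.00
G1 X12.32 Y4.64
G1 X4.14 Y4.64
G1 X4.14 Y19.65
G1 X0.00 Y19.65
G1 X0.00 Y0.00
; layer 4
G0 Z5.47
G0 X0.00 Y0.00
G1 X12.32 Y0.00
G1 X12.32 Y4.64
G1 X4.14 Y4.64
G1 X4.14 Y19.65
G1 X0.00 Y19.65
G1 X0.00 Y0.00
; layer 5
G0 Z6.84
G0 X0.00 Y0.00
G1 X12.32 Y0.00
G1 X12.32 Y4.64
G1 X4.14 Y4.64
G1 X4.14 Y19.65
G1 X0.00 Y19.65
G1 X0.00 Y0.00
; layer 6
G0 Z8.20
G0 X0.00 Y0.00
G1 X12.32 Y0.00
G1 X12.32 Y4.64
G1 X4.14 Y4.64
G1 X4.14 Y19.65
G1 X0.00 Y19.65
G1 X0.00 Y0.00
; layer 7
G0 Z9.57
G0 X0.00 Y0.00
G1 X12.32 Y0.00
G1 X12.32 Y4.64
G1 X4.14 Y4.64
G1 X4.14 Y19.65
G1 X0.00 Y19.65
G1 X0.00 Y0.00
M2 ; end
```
solid part
  facet normal 0.0000 0.0000 -1.0000
    outer loop
      vertex 12.32 4.64 0.00
      vertex 12.32 0.00 0.00
      vertex 0.00 0.00 0.00
    endloop
  endfacet
  facet normal 0.0000 0.0000 -1.0000
    outer loop
      vertex 4.14 4.64 0.00
      vertex 12.32 4.64 0.00
      vertex 0.00 0.00 0.00
    endloop
  endfacet
  facet normal 0.0000 0.0000 -1.0000
    outer loop
      vertex 4.14 19.65 0.00
      vertex 4.14 4.64 0.00
      vertex 0.00 0.00 0.00
    endloop
  endfacet
  facet normal 0.0000 0.0000 -1.0000
    outer loop
      vertex 0.00 19.65 0.00
      vertex 4.14 19.65 0.00
      vertex 0.00 0.00 0.00
    endloop
  endfacet
  facet normal 0.0000 0.0000 1.0000
    outer loop
      vertex 0.00 0.00 9.57
      vertex 12.32 0.00 9.57
      vertex 12.32 4.64 9.57
    endloop
  endfacet
  facet normal 0.0000 0.0000 1.0000
    outer loop
      vertex 0.00 0.00 9.57
      vertex 12.32 4.64 9.57
      vertex 4.14 4.64 9.57
    endloop
  endfacet
  facet normal 0.0000 0.0000 1.0000
    outer loop
      vertex 0.00 0.00 9.57
      vertex 4.14 4.64 9.57
      vertex 4.14 19.65 9.57
    endloop
  endfacet
  facet normal 0.0000 0.0000 1.0000
    outer loop
      vertex 0.00 0.00 9.57
      vertex 4.14 19.65 9.57
      vertex 0.00 19.65 9.57
    endloop
  endfacet
  facet normal 0.0000 -1.0000 0.0000
    outer loop
      vertex 0.00 0.00 0.00
      vertex 12.32 0.00 0.00
      vertex 12.32 0.00 9.57
    endloop
  endfacet
  facet normal 0.0000 -1.0000 0.0000
    outer loop
      vertex 0.00 0.00 0.00
      vertex 12.32 0.00 9.57
      vertex 0.00 0.00 9.57
    endloop
  endfacet
  facet normal 1.0000 0.0000 0.0000
    outer loop
      vertex 12.32 0.00 0.00
      vertex 12.32 4.64 0.00
      vertex 12.32 4.64 9.57
    endloop
  endfacet
  facet normal 1.0000 0.0000 0.0000
    outer loop
      vertex 12.32 0.00 0.00
      vertex 12.32 4.64 9.57
      vertex 12.32 0.00 9.57
    endloop
  endfacet
  facet normal 0.0000 1.0000 0.0000
    outer loop
      vertex 12.32 4.64 0.00
      vertex 4.14 4.64 0.00
      vertex 4.14 4.64 9.57
    endloop
  endfacet
  facet normal 0.0000 1.0000 0.0000
    outer loop
      vertex 12.32 4.64 0.00
      vertex 4.14 4.64 9.57
      vertex 12.32 4.64 9.57
    endloop
  endfacet
  facet normal 1.0000 0.0000 0.0000
    outer loop
      vertex 4.14 4.64 0.00
      vertex 4.14 19.65 0.00
      vertex 4.14 19.65 9.57
    endloop
  endfacet
  facet normal 1.0000 0.0000 0.0000
    outer loop
      vertex 4.14 4.64 0.00
      vertex 4.14 19.65 9.57
      vertex 4.14 4.64 9.57
    endloop
  endfacet
  facet normal 0.0000 1.0000 0.0000
    outer loop
      vertex 4.14 19.65 0.00
      vertex 0.00 19.65 0.00
      vertex 0.00 19.65 9.57
    endloop
  endfacet
  facet normal 0.0000 1.0000 0.0000
    outer loop
      vertex 4.14 19.65 0.00
      vertex 0.00 19.65 9.57
      vertex 4.14 19.65 9.57
    endloop
  endfacet
  facet normal -1.0000 0.0000 0.0000
    outer loop
      vertex 0.00 19.65 0.00
      vertex 0.00 0.00 0.00
      vertex 0.00 0.00 9.57
    endloop
  endfacet
  facet normal -1.0000 0.0000 0.0000
    outer loop
      vertex 0.00 19.65 0.00
      vertex 0.00 0.00 9.57
      vertex 0.00 19.65 9.57
    endloop
  endfacet
endsolid part

The G0 Z moves step by Δz≈1.37 mm. Every layer's G1 loop is the same polygon, so the solid is a straight extrusion of it from z=0 to z≈9.57. Closing with flat bottom and top caps and triangulating gives 20 facets — an L-shaped prism: outer 12.3 × 19.6 mm, arm thicknesses ≈ 4.64 mm (horizontal) and 4.14 mm (vertical), extruded 9.57 mm in z.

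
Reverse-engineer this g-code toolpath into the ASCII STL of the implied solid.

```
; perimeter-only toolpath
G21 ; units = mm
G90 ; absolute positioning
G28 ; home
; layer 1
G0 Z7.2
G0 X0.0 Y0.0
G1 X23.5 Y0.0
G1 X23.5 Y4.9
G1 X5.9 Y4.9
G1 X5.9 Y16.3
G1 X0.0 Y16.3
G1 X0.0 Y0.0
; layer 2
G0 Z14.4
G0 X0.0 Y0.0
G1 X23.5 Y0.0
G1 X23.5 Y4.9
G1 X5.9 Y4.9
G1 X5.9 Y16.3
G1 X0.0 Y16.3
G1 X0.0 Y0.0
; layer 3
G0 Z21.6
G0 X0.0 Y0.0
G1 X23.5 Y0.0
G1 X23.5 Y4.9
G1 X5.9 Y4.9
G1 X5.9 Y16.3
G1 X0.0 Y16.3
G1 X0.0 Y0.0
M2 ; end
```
solid part
  facet normal 0.0000 0.0000 -1.0000
    outer loop
      vertex 23.5 4.9 0.0
      vertex 23.5 0.0 0.0
      vertex 0.0 0.0 0.0
    endloop
  endfacet
  facet normal 0.0000 0.0000 -1.0000
    outer loop
      vertex 5.9 4.9 0.0
      vertex 23.5 4.9 0.0
      vertex 0.0 0.0 0.0
    endloop
  endfacet
  facet normal 0.0000 0.0000 -1.0000
    outer loop
      vertex 5.9 16.3 0.0
      vertex 5.9 4.9 0.0
      vertex 0.0 0.0 0.0
    endloop
  endfacet
  facet normal 0.0000 0.0000 -1.0000
    outer loop
      vertex 0.0 16.3 0.0
      vertex 5.9 16.3 0.0
      vertex 0.0 0.0 0.0
    endloop
  endfacet
  facet normal 0.0000 0.0000 1.0000
    outer loop
      vertex 0.0 0.0 21.6
      vertex 23.5 0.0 21.6
      vertex 23.5 4.9 21.6
    endloop
  endfacet
  facet normal 0.0000 0.0000 1.0000
    outer loop
      vertex 0.0 0.0 21.6
      vertex 23.5 4.9 21.6
      vertex 5.9 4.9 21.6
    endloop
  endfacet
  facet normal 0.0000 0.0000 1.0000
    outer loop
      vertex 0.0 0.0 21.6
      vertex 5.9 4.9 21.6
      vertex 5.9 16.3 21.6
    endloop
  endfacet
  facet normal 0.0000 0.0000 1.0000
    outer loop
      vertex 0.0 0.0 21.6
      vertex 5.9 16.3 21.6
      vertex 0.0 16.3 21.6
    endloop
  endfacet
  facet normal 0.0000 -1.0000 0.0000
    outer loop
      vertex 0.0 0.0 0.0
      vertex 23.5 0.0 0.0
      vertex 23.5 0.0 21.6
    endloop
  endfacet
  facet normal 0.0000 -1.0000 0.0000
    outer loop
      vertex 0.0 0.0 0.0
      vertex 23.5 0.0 21.6
      vertex 0.0 0.0 21.6
    endloop
  endfacet
  facet normal 1.0000 0.0000 0.0000
    outer loop
      vertex 23.5 0.0 0.0
      vertex 23.5 4.9 0.0
      vertex 23.5 4.9 21.6
    endloop
  endfacet
  facet normal 1.0000 0.0000 0.0000
    outer loop
      vertex 23.5 0.0 0.0
      vertex 23.5 4.9 21.6
      vertex 23.5 0.0 21.6
    endloop
  endfacet
  facet normal 0.0000 1.0000 0.0000
    outer loop
      vertex 23.5 4.9 0.0
      vertex 5.9 4.9 0.0
      vertex 5.9 4.9 21.6
    endloop
  endfacet
  facet normal 0.0000 1.0000 0.0000
    outer loop
      vertex 23.5 4.9 0.0
      vertex 5.9 4.9 21.6
      vertex 23.5 4.9 21.6
    endloop
  endfacet
  facet normal 1.0000 0.0000 0.0000
    outer loop
      vertex 5.9 4.9 0.0
      vertex 5.9 16.3 0.0
      vertex 5.9 16.3 21.6
    endloop
  endfacet
  facet normal 1.0000 0.0000 0.0000
    outer loop
      vertex 5.9 4.9 0.0
      vertex 5.9 16.3 21.6
      vertex 5.9 4.9 21.6
    endloop
  endfacet
  facet normal 0.0000 1.0000 0.0000
    outer loop
      vertex 5.9 16.3 0.0
      vertex 0.0 16.3 0.0
      vertex 0.0 16.3 21.6
    endloop
  endfacet
  facet normal 0.0000 1.0000 0.0000
    outer loop
      vertex 5.9 16.3 0.0
      vertex 0.0 16.3 21.6
      vertex 5.9 16.3 21.6
    endloop
  endfacet
  facet normal -1.0000 0.0000 0.0000
    outer loop
      vertex 0.0 16.3 0.0
      vertex 0.0 0.0 0.0
      vertex 0.0 0.0 21.6
    endloop
  endfacet
  facet normal -1.0000 0.0000 0.0000
    outer loop
      vertex 0.0 16.3 0.0
      vertex 0.0 0.0 21.6
      vertex 0.0 16.3 21.6
    endloop
  endfacet
endsolid part

The G0 Z moves step by Δz≈7.2 mm. Every layer's G1 loop is the same polygon, so the solid is a straight extrusion of it from z=0 to z≈21.6. Closing with flat bottom and top caps and triangulating gives 20 facets — an L-shaped prism: outer 23.5 × 16.3 mm, arm thicknesses ≈ 4.9 mm (horizontal) and 5.9 mm (vertical), extruded 21.6 mm in z.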